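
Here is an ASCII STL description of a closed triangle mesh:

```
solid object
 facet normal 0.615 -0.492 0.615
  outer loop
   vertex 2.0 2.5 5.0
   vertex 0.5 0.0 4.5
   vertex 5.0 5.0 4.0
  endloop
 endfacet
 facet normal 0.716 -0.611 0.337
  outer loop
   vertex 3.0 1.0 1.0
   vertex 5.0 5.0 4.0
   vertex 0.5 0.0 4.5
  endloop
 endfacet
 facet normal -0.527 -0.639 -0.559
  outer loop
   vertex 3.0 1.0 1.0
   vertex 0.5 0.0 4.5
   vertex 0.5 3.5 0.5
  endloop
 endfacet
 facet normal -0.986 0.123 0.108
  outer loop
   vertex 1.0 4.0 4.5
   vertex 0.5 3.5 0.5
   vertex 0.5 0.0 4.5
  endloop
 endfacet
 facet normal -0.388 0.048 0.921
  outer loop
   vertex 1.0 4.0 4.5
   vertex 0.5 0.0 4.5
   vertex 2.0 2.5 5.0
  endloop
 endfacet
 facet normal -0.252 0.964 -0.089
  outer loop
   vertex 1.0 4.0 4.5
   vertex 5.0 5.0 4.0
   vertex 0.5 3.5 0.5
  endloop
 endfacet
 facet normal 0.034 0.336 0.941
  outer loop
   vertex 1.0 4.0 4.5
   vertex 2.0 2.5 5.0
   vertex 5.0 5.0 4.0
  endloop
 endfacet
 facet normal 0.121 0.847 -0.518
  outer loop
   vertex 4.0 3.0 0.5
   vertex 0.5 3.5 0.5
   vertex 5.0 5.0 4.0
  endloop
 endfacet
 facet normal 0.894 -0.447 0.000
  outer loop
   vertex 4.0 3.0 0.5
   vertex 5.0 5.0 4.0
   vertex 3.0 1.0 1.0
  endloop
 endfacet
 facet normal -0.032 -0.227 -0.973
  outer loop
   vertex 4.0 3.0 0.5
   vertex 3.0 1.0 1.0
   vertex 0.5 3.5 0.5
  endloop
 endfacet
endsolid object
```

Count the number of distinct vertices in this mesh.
7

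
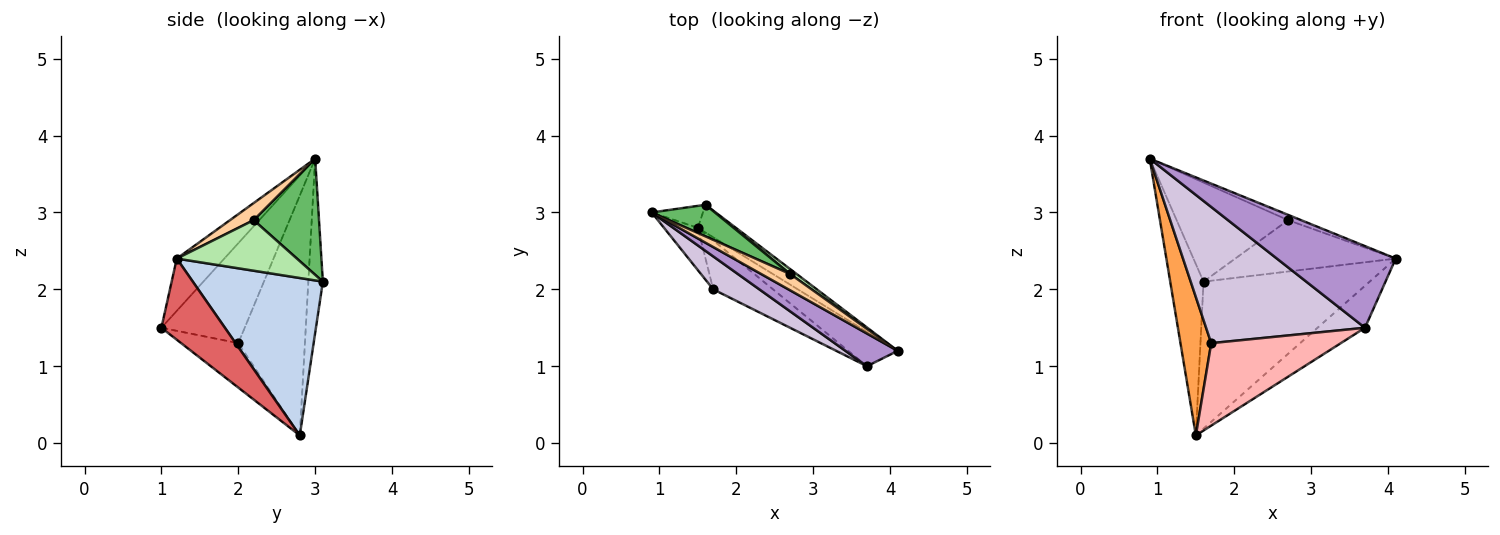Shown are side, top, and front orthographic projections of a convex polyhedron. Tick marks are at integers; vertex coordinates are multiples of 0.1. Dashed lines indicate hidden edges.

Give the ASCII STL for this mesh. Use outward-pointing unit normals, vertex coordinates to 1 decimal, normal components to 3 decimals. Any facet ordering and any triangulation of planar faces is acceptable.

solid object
 facet normal -0.397 0.910 -0.117
  outer loop
   vertex 1.5 2.8 0.1
   vertex 0.9 3.0 3.7
   vertex 1.6 3.1 2.1
  endloop
 endfacet
 facet normal 0.610 0.779 -0.147
  outer loop
   vertex 1.5 2.8 0.1
   vertex 1.6 3.1 2.1
   vertex 4.1 1.2 2.4
  endloop
 endfacet
 facet normal -0.901 -0.416 -0.127
  outer loop
   vertex 1.7 2.0 1.3
   vertex 0.9 3.0 3.7
   vertex 1.5 2.8 0.1
  endloop
 endfacet
 facet normal 0.488 0.269 0.830
  outer loop
   vertex 2.7 2.2 2.9
   vertex 0.9 3.0 3.7
   vertex 4.1 1.2 2.4
  endloop
 endfacet
 facet normal 0.488 0.832 0.265
  outer loop
   vertex 2.7 2.2 2.9
   vertex 1.6 3.1 2.1
   vertex 0.9 3.0 3.7
  endloop
 endfacet
 facet normal 0.597 0.798 0.076
  outer loop
   vertex 2.7 2.2 2.9
   vertex 4.1 1.2 2.4
   vertex 1.6 3.1 2.1
  endloop
 endfacet
 facet normal 0.720 0.538 -0.439
  outer loop
   vertex 3.7 1.0 1.5
   vertex 1.5 2.8 0.1
   vertex 4.1 1.2 2.4
  endloop
 endfacet
 facet normal -0.354 -0.804 -0.477
  outer loop
   vertex 3.7 1.0 1.5
   vertex 1.7 2.0 1.3
   vertex 1.5 2.8 0.1
  endloop
 endfacet
 facet normal -0.348 -0.870 0.348
  outer loop
   vertex 3.7 1.0 1.5
   vertex 4.1 1.2 2.4
   vertex 0.9 3.0 3.7
  endloop
 endfacet
 facet normal -0.454 -0.866 0.210
  outer loop
   vertex 3.7 1.0 1.5
   vertex 0.9 3.0 3.7
   vertex 1.7 2.0 1.3
  endloop
 endfacet
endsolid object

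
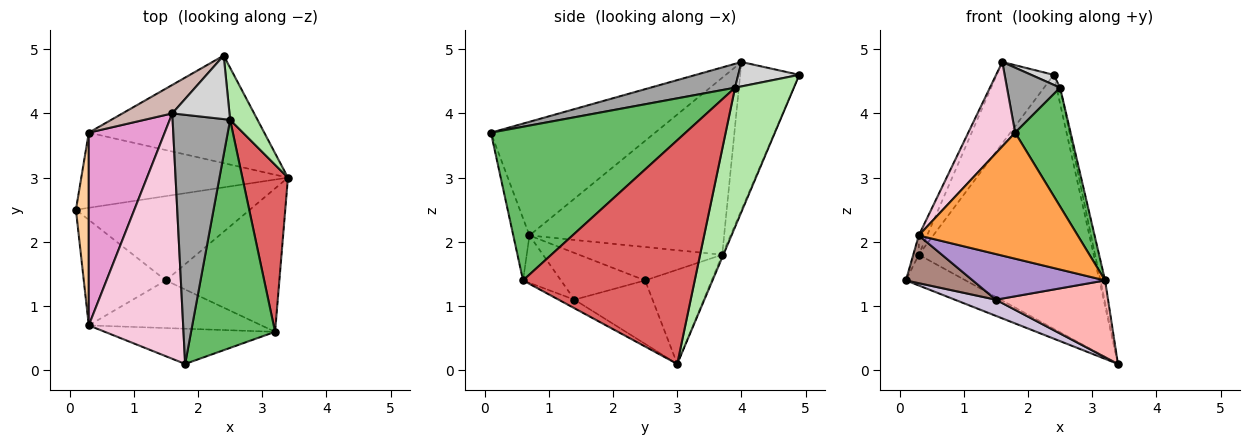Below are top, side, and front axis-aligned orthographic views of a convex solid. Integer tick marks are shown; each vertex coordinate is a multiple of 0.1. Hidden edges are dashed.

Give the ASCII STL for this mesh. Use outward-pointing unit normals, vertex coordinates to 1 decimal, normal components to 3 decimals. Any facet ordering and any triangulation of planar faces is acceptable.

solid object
 facet normal -0.389 0.349 -0.853
  outer loop
   vertex 0.3 3.7 1.8
   vertex 3.4 3.0 0.1
   vertex 0.1 2.5 1.4
  endloop
 endfacet
 facet normal -0.006 0.921 -0.390
  outer loop
   vertex 0.3 3.7 1.8
   vertex 2.4 4.9 4.6
   vertex 3.4 3.0 0.1
  endloop
 endfacet
 facet normal -0.098 -0.958 -0.268
  outer loop
   vertex 0.3 0.7 2.1
   vertex 3.2 0.6 1.4
   vertex 1.8 0.1 3.7
  endloop
 endfacet
 facet normal -0.933 0.036 0.359
  outer loop
   vertex 0.3 0.7 2.1
   vertex 0.3 3.7 1.8
   vertex 0.1 2.5 1.4
  endloop
 endfacet
 facet normal 0.851 -0.243 0.465
  outer loop
   vertex 2.5 3.9 4.4
   vertex 1.8 0.1 3.7
   vertex 3.2 0.6 1.4
  endloop
 endfacet
 facet normal 0.979 0.059 0.193
  outer loop
   vertex 2.5 3.9 4.4
   vertex 3.4 3.0 0.1
   vertex 2.4 4.9 4.6
  endloop
 endfacet
 facet normal 0.980 0.026 0.199
  outer loop
   vertex 2.5 3.9 4.4
   vertex 3.2 0.6 1.4
   vertex 3.4 3.0 0.1
  endloop
 endfacet
 facet normal -0.066 -0.471 -0.880
  outer loop
   vertex 1.5 1.4 1.1
   vertex 3.4 3.0 0.1
   vertex 3.2 0.6 1.4
  endloop
 endfacet
 facet normal -0.194 -0.679 -0.708
  outer loop
   vertex 1.5 1.4 1.1
   vertex 3.2 0.6 1.4
   vertex 0.3 0.7 2.1
  endloop
 endfacet
 facet normal -0.337 -0.177 -0.925
  outer loop
   vertex 1.5 1.4 1.1
   vertex 0.1 2.5 1.4
   vertex 3.4 3.0 0.1
  endloop
 endfacet
 facet normal -0.461 -0.366 -0.809
  outer loop
   vertex 1.5 1.4 1.1
   vertex 0.3 0.7 2.1
   vertex 0.1 2.5 1.4
  endloop
 endfacet
 facet normal -0.700 0.674 0.236
  outer loop
   vertex 1.6 4.0 4.8
   vertex 2.4 4.9 4.6
   vertex 0.3 3.7 1.8
  endloop
 endfacet
 facet normal -0.918 0.039 0.394
  outer loop
   vertex 1.6 4.0 4.8
   vertex 0.3 3.7 1.8
   vertex 0.3 0.7 2.1
  endloop
 endfacet
 facet normal -0.751 -0.215 0.624
  outer loop
   vertex 1.6 4.0 4.8
   vertex 0.3 0.7 2.1
   vertex 1.8 0.1 3.7
  endloop
 endfacet
 facet normal 0.373 -0.234 0.898
  outer loop
   vertex 1.6 4.0 4.8
   vertex 1.8 0.1 3.7
   vertex 2.5 3.9 4.4
  endloop
 endfacet
 facet normal 0.389 -0.143 0.910
  outer loop
   vertex 1.6 4.0 4.8
   vertex 2.5 3.9 4.4
   vertex 2.4 4.9 4.6
  endloop
 endfacet
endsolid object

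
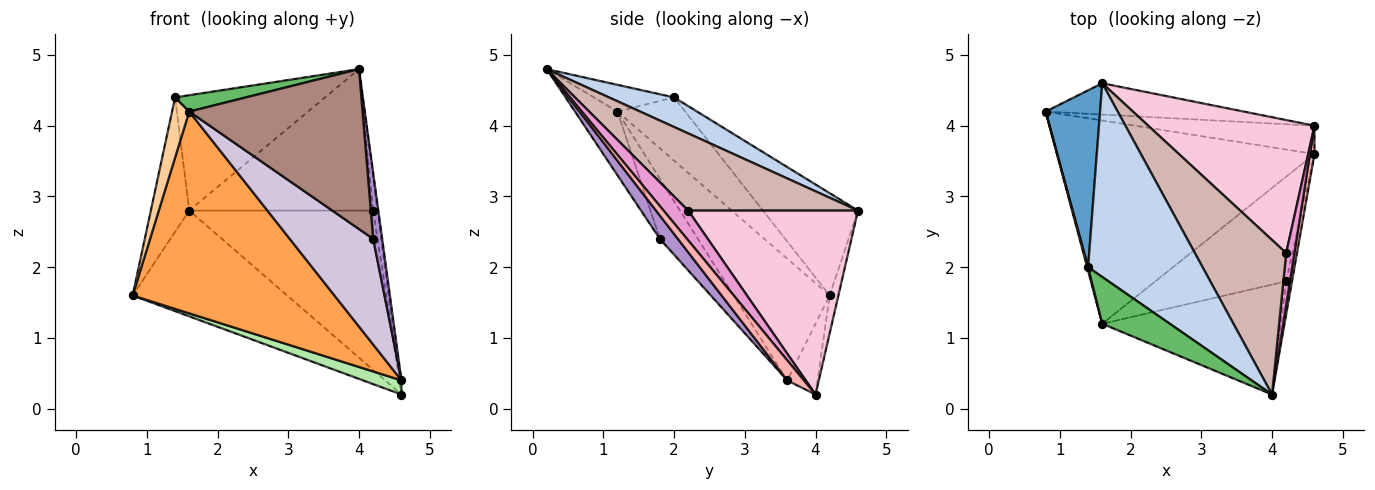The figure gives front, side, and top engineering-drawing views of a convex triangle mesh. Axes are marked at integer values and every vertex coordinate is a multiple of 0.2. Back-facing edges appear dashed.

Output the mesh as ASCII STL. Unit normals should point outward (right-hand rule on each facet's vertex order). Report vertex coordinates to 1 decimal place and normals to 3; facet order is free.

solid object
 facet normal -0.832 0.336 0.442
  outer loop
   vertex 1.4 2.0 4.4
   vertex 1.6 4.6 2.8
   vertex 0.8 4.2 1.6
  endloop
 endfacet
 facet normal 0.217 0.499 0.839
  outer loop
   vertex 1.4 2.0 4.4
   vertex 4.0 0.2 4.8
   vertex 1.6 4.6 2.8
  endloop
 endfacet
 facet normal -0.318 -0.668 -0.673
  outer loop
   vertex 1.6 1.2 4.2
   vertex 0.8 4.2 1.6
   vertex 4.6 3.6 0.4
  endloop
 endfacet
 facet normal -0.969 -0.246 0.014
  outer loop
   vertex 1.6 1.2 4.2
   vertex 1.4 2.0 4.4
   vertex 0.8 4.2 1.6
  endloop
 endfacet
 facet normal -0.350 -0.309 0.885
  outer loop
   vertex 1.6 1.2 4.2
   vertex 4.0 0.2 4.8
   vertex 1.4 2.0 4.4
  endloop
 endfacet
 facet normal -0.333 -0.422 -0.843
  outer loop
   vertex 4.6 4.0 0.2
   vertex 4.6 3.6 0.4
   vertex 0.8 4.2 1.6
  endloop
 endfacet
 facet normal -0.054 0.958 -0.283
  outer loop
   vertex 4.6 4.0 0.2
   vertex 0.8 4.2 1.6
   vertex 1.6 4.6 2.8
  endloop
 endfacet
 facet normal 0.970 0.108 0.216
  outer loop
   vertex 4.6 4.0 0.2
   vertex 4.0 0.2 4.8
   vertex 4.6 3.6 0.4
  endloop
 endfacet
 facet normal 0.873 -0.436 -0.218
  outer loop
   vertex 4.2 1.8 2.4
   vertex 4.6 3.6 0.4
   vertex 4.0 0.2 4.8
  endloop
 endfacet
 facet normal -0.308 -0.676 -0.670
  outer loop
   vertex 4.2 1.8 2.4
   vertex 1.6 1.2 4.2
   vertex 4.6 3.6 0.4
  endloop
 endfacet
 facet normal -0.198 -0.808 -0.555
  outer loop
   vertex 4.2 1.8 2.4
   vertex 4.0 0.2 4.8
   vertex 1.6 1.2 4.2
  endloop
 endfacet
 facet normal 0.529 0.573 0.626
  outer loop
   vertex 4.2 2.2 2.8
   vertex 1.6 4.6 2.8
   vertex 4.0 0.2 4.8
  endloop
 endfacet
 facet normal 0.951 0.166 0.261
  outer loop
   vertex 4.2 2.2 2.8
   vertex 4.0 0.2 4.8
   vertex 4.6 4.0 0.2
  endloop
 endfacet
 facet normal 0.578 0.626 0.523
  outer loop
   vertex 4.2 2.2 2.8
   vertex 4.6 4.0 0.2
   vertex 1.6 4.6 2.8
  endloop
 endfacet
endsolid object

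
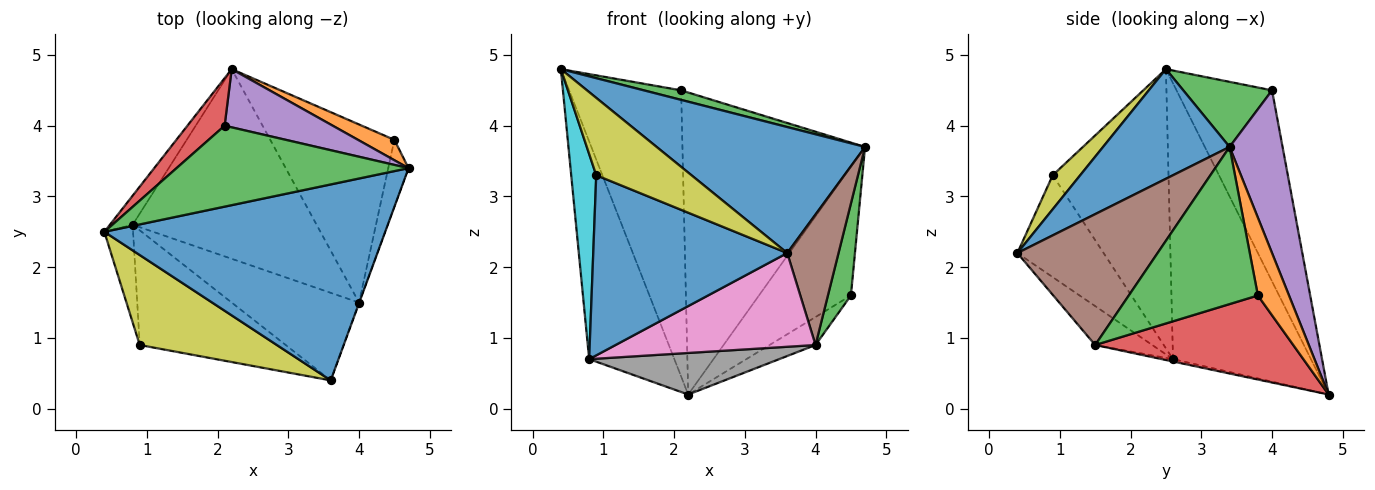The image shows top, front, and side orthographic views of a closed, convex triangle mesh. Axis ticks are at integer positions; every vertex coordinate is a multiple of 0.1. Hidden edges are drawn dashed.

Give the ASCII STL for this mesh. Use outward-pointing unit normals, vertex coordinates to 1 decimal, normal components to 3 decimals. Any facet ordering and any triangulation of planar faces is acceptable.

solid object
 facet normal 0.312 -0.514 0.799
  outer loop
   vertex 3.6 0.4 2.2
   vertex 4.7 3.4 3.7
   vertex 0.4 2.5 4.8
  endloop
 endfacet
 facet normal -0.849 0.524 -0.070
  outer loop
   vertex 0.8 2.6 0.7
   vertex 0.4 2.5 4.8
   vertex 2.2 4.8 0.2
  endloop
 endfacet
 facet normal 0.268 -0.113 0.957
  outer loop
   vertex 2.1 4.0 4.5
   vertex 0.4 2.5 4.8
   vertex 4.7 3.4 3.7
  endloop
 endfacet
 facet normal -0.644 0.755 0.125
  outer loop
   vertex 2.1 4.0 4.5
   vertex 2.2 4.8 0.2
   vertex 0.4 2.5 4.8
  endloop
 endfacet
 facet normal 0.274 0.944 0.182
  outer loop
   vertex 2.1 4.0 4.5
   vertex 4.7 3.4 3.7
   vertex 2.2 4.8 0.2
  endloop
 endfacet
 facet normal 0.939 -0.344 -0.002
  outer loop
   vertex 4.0 1.5 0.9
   vertex 4.7 3.4 3.7
   vertex 3.6 0.4 2.2
  endloop
 endfacet
 facet normal -0.204 -0.715 -0.668
  outer loop
   vertex 4.0 1.5 0.9
   vertex 3.6 0.4 2.2
   vertex 0.8 2.6 0.7
  endloop
 endfacet
 facet normal -0.013 -0.214 -0.977
  outer loop
   vertex 4.0 1.5 0.9
   vertex 0.8 2.6 0.7
   vertex 2.2 4.8 0.2
  endloop
 endfacet
 facet normal 0.185 -0.641 0.745
  outer loop
   vertex 0.9 0.9 3.3
   vertex 3.6 0.4 2.2
   vertex 0.4 2.5 4.8
  endloop
 endfacet
 facet normal -0.973 -0.210 -0.100
  outer loop
   vertex 0.9 0.9 3.3
   vertex 0.4 2.5 4.8
   vertex 0.8 2.6 0.7
  endloop
 endfacet
 facet normal -0.351 -0.790 -0.503
  outer loop
   vertex 0.9 0.9 3.3
   vertex 0.8 2.6 0.7
   vertex 3.6 0.4 2.2
  endloop
 endfacet
 facet normal 0.317 0.937 0.148
  outer loop
   vertex 4.5 3.8 1.6
   vertex 2.2 4.8 0.2
   vertex 4.7 3.4 3.7
  endloop
 endfacet
 facet normal 0.977 -0.174 -0.126
  outer loop
   vertex 4.5 3.8 1.6
   vertex 4.7 3.4 3.7
   vertex 4.0 1.5 0.9
  endloop
 endfacet
 facet normal 0.556 0.129 -0.821
  outer loop
   vertex 4.5 3.8 1.6
   vertex 4.0 1.5 0.9
   vertex 2.2 4.8 0.2
  endloop
 endfacet
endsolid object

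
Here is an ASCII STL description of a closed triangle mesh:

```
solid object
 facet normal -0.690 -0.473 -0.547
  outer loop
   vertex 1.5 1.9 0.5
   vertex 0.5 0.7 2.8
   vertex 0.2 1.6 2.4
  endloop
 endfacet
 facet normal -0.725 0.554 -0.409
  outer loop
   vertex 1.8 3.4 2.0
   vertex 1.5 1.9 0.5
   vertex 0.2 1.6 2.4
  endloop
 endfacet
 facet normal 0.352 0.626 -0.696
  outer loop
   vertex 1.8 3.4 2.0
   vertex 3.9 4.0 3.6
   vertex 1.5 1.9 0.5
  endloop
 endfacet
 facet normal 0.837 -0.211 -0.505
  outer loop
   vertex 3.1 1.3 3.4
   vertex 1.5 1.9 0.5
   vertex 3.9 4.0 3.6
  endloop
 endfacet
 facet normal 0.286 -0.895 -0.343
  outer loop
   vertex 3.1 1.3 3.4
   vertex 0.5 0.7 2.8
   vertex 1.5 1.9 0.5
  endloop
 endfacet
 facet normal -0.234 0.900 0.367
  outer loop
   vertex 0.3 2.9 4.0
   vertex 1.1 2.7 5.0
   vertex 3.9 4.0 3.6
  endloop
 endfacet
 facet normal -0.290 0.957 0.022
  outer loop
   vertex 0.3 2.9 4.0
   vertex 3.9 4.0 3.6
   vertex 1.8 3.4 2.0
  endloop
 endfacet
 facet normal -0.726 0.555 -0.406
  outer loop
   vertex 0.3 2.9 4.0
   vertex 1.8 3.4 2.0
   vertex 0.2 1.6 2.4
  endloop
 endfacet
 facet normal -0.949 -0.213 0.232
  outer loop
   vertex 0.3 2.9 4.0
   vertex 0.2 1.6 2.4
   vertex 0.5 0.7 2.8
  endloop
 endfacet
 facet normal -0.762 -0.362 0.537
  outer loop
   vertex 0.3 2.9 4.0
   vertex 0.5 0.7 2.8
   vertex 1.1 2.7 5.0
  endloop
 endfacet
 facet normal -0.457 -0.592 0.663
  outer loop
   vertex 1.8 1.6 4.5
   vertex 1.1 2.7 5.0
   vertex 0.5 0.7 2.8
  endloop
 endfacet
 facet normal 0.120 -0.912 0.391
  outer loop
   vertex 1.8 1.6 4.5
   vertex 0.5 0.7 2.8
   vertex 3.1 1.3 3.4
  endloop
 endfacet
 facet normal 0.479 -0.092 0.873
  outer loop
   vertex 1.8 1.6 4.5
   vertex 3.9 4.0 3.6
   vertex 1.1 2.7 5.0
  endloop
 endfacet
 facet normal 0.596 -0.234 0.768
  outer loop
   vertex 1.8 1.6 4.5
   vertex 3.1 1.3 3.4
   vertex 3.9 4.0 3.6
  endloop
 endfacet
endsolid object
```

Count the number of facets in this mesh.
14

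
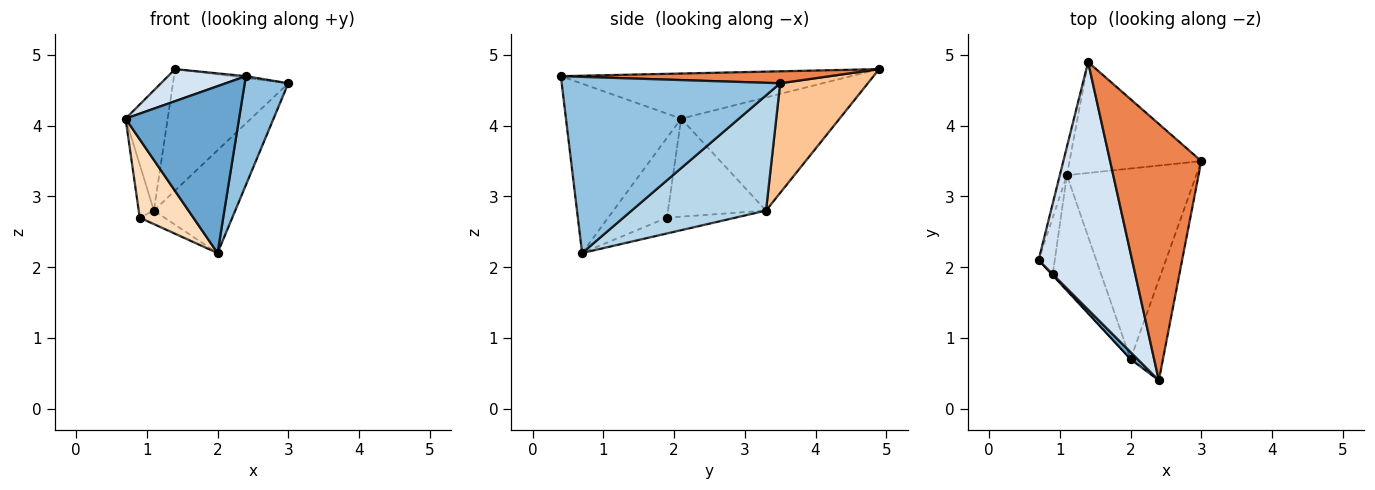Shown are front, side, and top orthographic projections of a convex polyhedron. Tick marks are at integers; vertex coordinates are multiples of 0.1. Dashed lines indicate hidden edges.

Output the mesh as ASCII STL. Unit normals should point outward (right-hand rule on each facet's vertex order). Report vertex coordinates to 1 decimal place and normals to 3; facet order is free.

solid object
 facet normal -0.712 -0.702 0.030
  outer loop
   vertex 2.0 0.7 2.2
   vertex 2.4 0.4 4.7
   vertex 0.7 2.1 4.1
  endloop
 endfacet
 facet normal 0.965 -0.193 -0.178
  outer loop
   vertex 2.0 0.7 2.2
   vertex 3.0 3.5 4.6
   vertex 2.4 0.4 4.7
  endloop
 endfacet
 facet normal 0.617 0.373 -0.693
  outer loop
   vertex 1.1 3.3 2.8
   vertex 3.0 3.5 4.6
   vertex 2.0 0.7 2.2
  endloop
 endfacet
 facet normal -0.432 -0.116 0.895
  outer loop
   vertex 1.4 4.9 4.8
   vertex 0.7 2.1 4.1
   vertex 2.4 0.4 4.7
  endloop
 endfacet
 facet normal 0.130 0.007 0.992
  outer loop
   vertex 1.4 4.9 4.8
   vertex 2.4 0.4 4.7
   vertex 3.0 3.5 4.6
  endloop
 endfacet
 facet normal -0.965 0.256 -0.060
  outer loop
   vertex 1.4 4.9 4.8
   vertex 1.1 3.3 2.8
   vertex 0.7 2.1 4.1
  endloop
 endfacet
 facet normal 0.490 0.644 -0.588
  outer loop
   vertex 1.4 4.9 4.8
   vertex 3.0 3.5 4.6
   vertex 1.1 3.3 2.8
  endloop
 endfacet
 facet normal -0.739 -0.674 -0.009
  outer loop
   vertex 0.9 1.9 2.7
   vertex 2.0 0.7 2.2
   vertex 0.7 2.1 4.1
  endloop
 endfacet
 facet normal -0.975 0.151 -0.161
  outer loop
   vertex 0.9 1.9 2.7
   vertex 0.7 2.1 4.1
   vertex 1.1 3.3 2.8
  endloop
 endfacet
 facet normal -0.308 0.111 -0.945
  outer loop
   vertex 0.9 1.9 2.7
   vertex 1.1 3.3 2.8
   vertex 2.0 0.7 2.2
  endloop
 endfacet
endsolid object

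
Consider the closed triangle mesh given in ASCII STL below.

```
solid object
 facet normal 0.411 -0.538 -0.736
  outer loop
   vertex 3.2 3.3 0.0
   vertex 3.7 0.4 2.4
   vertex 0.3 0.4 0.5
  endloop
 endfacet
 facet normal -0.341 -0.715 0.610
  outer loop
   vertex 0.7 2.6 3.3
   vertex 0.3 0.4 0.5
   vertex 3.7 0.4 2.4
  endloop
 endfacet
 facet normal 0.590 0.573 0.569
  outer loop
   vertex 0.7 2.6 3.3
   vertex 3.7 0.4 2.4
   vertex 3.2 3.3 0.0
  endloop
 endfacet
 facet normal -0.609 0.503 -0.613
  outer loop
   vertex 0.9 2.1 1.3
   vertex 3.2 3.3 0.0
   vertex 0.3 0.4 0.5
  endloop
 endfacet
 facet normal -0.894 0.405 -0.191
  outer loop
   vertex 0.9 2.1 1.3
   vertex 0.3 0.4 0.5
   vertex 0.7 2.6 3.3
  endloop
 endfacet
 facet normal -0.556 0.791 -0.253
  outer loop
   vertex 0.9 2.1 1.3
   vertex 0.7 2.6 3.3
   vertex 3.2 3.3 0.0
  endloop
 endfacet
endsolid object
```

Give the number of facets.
6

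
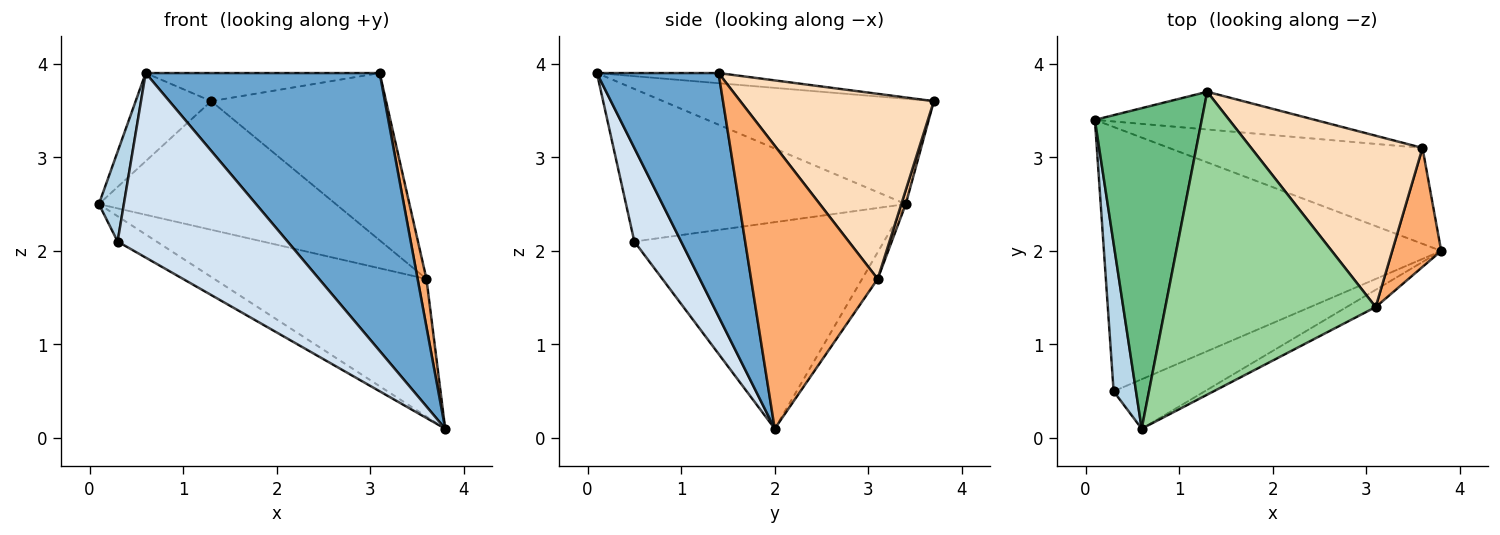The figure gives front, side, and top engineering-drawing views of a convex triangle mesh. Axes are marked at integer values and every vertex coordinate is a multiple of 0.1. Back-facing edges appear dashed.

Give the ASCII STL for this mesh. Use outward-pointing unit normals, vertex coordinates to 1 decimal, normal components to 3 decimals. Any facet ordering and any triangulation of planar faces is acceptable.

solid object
 facet normal 0.461 -0.886 -0.055
  outer loop
   vertex 3.1 1.4 3.9
   vertex 0.6 0.1 3.9
   vertex 3.8 2.0 0.1
  endloop
 endfacet
 facet normal -0.521 0.081 -0.850
  outer loop
   vertex 0.3 0.5 2.1
   vertex 0.1 3.4 2.5
   vertex 3.8 2.0 0.1
  endloop
 endfacet
 facet normal -0.986 -0.088 0.145
  outer loop
   vertex 0.3 0.5 2.1
   vertex 0.6 0.1 3.9
   vertex 0.1 3.4 2.5
  endloop
 endfacet
 facet normal 0.257 -0.933 -0.250
  outer loop
   vertex 0.3 0.5 2.1
   vertex 3.8 2.0 0.1
   vertex 0.6 0.1 3.9
  endloop
 endfacet
 facet normal -0.060 0.819 -0.571
  outer loop
   vertex 3.6 3.1 1.7
   vertex 3.8 2.0 0.1
   vertex 0.1 3.4 2.5
  endloop
 endfacet
 facet normal 0.983 -0.069 0.170
  outer loop
   vertex 3.6 3.1 1.7
   vertex 3.1 1.4 3.9
   vertex 3.8 2.0 0.1
  endloop
 endfacet
 facet normal 0.018 0.959 -0.281
  outer loop
   vertex 1.3 3.7 3.6
   vertex 3.6 3.1 1.7
   vertex 0.1 3.4 2.5
  endloop
 endfacet
 facet normal 0.612 0.553 0.566
  outer loop
   vertex 1.3 3.7 3.6
   vertex 3.1 1.4 3.9
   vertex 3.6 3.1 1.7
  endloop
 endfacet
 facet normal -0.689 0.192 0.699
  outer loop
   vertex 1.3 3.7 3.6
   vertex 0.1 3.4 2.5
   vertex 0.6 0.1 3.9
  endloop
 endfacet
 facet normal -0.048 0.092 0.995
  outer loop
   vertex 1.3 3.7 3.6
   vertex 0.6 0.1 3.9
   vertex 3.1 1.4 3.9
  endloop
 endfacet
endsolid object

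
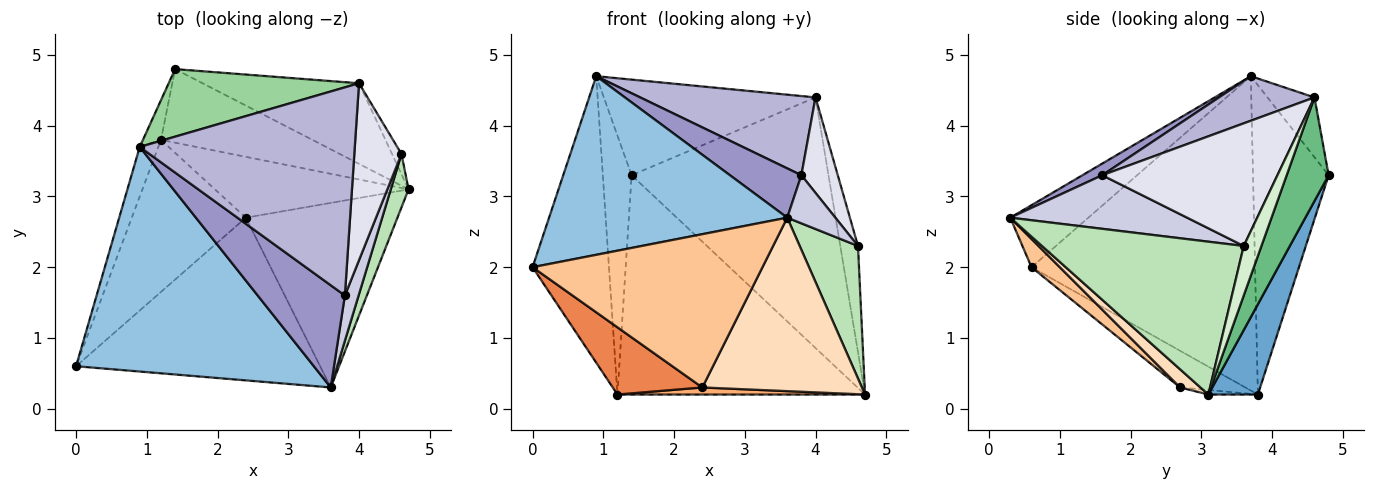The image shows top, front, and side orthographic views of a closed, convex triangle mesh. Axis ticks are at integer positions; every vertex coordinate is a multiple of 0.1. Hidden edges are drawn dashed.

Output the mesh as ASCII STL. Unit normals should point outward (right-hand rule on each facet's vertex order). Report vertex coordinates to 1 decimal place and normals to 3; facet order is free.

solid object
 facet normal 0.186 0.931 -0.312
  outer loop
   vertex 1.2 3.8 0.2
   vertex 1.4 4.8 3.3
   vertex 4.7 3.1 0.2
  endloop
 endfacet
 facet normal -0.200 -0.610 0.767
  outer loop
   vertex 0.9 3.7 4.7
   vertex 0.0 0.6 2.0
   vertex 3.6 0.3 2.7
  endloop
 endfacet
 facet normal -0.945 0.323 -0.056
  outer loop
   vertex 0.9 3.7 4.7
   vertex 1.2 3.8 0.2
   vertex 0.0 0.6 2.0
  endloop
 endfacet
 facet normal -0.933 0.355 -0.054
  outer loop
   vertex 0.9 3.7 4.7
   vertex 1.4 4.8 3.3
   vertex 1.2 3.8 0.2
  endloop
 endfacet
 facet normal -0.282 -0.388 -0.877
  outer loop
   vertex 2.4 2.7 0.3
   vertex 0.0 0.6 2.0
   vertex 1.2 3.8 0.2
  endloop
 endfacet
 facet normal -0.023 -0.115 -0.993
  outer loop
   vertex 2.4 2.7 0.3
   vertex 1.2 3.8 0.2
   vertex 4.7 3.1 0.2
  endloop
 endfacet
 facet normal 0.084 -0.683 -0.725
  outer loop
   vertex 2.4 2.7 0.3
   vertex 3.6 0.3 2.7
   vertex 0.0 0.6 2.0
  endloop
 endfacet
 facet normal 0.087 -0.682 -0.726
  outer loop
   vertex 2.4 2.7 0.3
   vertex 4.7 3.1 0.2
   vertex 3.6 0.3 2.7
  endloop
 endfacet
 facet normal 0.199 0.933 -0.300
  outer loop
   vertex 4.0 4.6 4.4
   vertex 4.7 3.1 0.2
   vertex 1.4 4.8 3.3
  endloop
 endfacet
 facet normal -0.178 0.804 0.568
  outer loop
   vertex 4.0 4.6 4.4
   vertex 1.4 4.8 3.3
   vertex 0.9 3.7 4.7
  endloop
 endfacet
 facet normal 0.955 -0.276 0.111
  outer loop
   vertex 4.6 3.6 2.3
   vertex 3.6 0.3 2.7
   vertex 4.7 3.1 0.2
  endloop
 endfacet
 facet normal 0.701 0.701 -0.133
  outer loop
   vertex 4.6 3.6 2.3
   vertex 4.7 3.1 0.2
   vertex 4.0 4.6 4.4
  endloop
 endfacet
 facet normal 0.120 -0.431 0.894
  outer loop
   vertex 3.8 1.6 3.3
   vertex 0.9 3.7 4.7
   vertex 3.6 0.3 2.7
  endloop
 endfacet
 facet normal 0.190 -0.349 0.918
  outer loop
   vertex 3.8 1.6 3.3
   vertex 4.0 4.6 4.4
   vertex 0.9 3.7 4.7
  endloop
 endfacet
 facet normal 0.937 -0.255 0.240
  outer loop
   vertex 3.8 1.6 3.3
   vertex 3.6 0.3 2.7
   vertex 4.6 3.6 2.3
  endloop
 endfacet
 facet normal 0.916 -0.190 0.352
  outer loop
   vertex 3.8 1.6 3.3
   vertex 4.6 3.6 2.3
   vertex 4.0 4.6 4.4
  endloop
 endfacet
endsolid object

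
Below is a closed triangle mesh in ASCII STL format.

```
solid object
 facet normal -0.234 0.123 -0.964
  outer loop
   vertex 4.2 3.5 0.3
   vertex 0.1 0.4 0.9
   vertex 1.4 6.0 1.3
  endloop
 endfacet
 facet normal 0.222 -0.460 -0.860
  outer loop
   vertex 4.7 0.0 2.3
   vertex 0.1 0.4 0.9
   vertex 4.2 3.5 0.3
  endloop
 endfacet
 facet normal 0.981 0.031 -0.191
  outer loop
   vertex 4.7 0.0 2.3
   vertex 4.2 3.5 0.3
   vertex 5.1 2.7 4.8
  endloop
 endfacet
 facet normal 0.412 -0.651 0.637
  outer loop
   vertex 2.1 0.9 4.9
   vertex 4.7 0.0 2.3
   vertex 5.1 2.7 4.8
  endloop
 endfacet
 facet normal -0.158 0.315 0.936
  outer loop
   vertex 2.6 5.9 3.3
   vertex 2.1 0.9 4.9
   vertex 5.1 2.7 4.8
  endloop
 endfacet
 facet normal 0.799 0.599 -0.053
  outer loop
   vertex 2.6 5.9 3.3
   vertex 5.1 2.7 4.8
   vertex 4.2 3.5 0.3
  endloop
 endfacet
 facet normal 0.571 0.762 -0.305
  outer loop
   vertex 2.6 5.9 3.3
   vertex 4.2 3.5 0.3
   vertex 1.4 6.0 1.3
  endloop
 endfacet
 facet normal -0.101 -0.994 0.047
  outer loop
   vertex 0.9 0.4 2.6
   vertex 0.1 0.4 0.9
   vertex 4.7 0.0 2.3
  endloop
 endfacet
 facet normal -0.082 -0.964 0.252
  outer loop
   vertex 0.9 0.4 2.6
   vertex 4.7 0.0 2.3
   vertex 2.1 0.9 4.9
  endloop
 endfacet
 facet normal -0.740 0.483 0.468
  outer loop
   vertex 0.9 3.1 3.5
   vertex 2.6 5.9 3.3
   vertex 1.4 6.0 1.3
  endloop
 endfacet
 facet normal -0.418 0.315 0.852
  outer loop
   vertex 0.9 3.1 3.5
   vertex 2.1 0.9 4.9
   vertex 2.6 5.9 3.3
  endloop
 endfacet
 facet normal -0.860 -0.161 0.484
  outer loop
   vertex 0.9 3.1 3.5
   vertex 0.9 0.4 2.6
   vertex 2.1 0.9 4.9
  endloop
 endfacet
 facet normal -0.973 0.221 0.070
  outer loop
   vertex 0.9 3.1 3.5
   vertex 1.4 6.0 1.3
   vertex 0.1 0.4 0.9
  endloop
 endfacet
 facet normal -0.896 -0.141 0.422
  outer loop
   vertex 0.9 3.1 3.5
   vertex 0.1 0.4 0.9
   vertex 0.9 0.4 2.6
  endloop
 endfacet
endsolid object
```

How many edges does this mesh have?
21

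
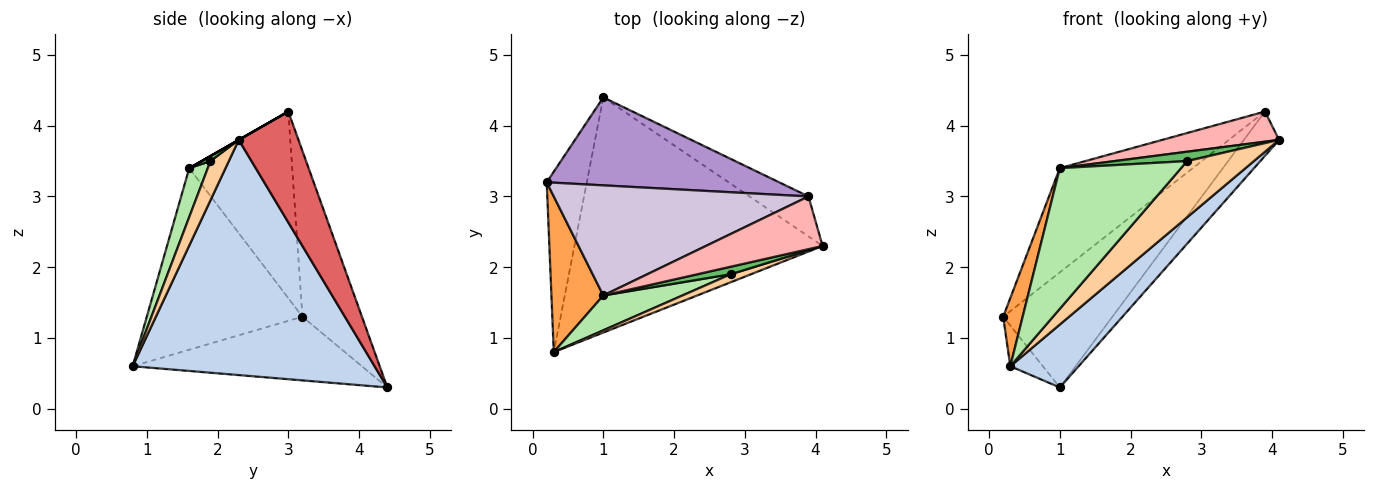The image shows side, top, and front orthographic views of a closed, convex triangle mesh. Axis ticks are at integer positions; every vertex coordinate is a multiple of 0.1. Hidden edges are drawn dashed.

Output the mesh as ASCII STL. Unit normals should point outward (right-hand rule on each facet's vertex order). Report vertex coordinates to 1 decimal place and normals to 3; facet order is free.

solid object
 facet normal -0.840 0.119 -0.529
  outer loop
   vertex 1.0 4.4 0.3
   vertex 0.3 0.8 0.6
   vertex 0.2 3.2 1.3
  endloop
 endfacet
 facet normal 0.675 -0.191 -0.713
  outer loop
   vertex 1.0 4.4 0.3
   vertex 4.1 2.3 3.8
   vertex 0.3 0.8 0.6
  endloop
 endfacet
 facet normal -0.955 -0.119 0.273
  outer loop
   vertex 1.0 1.6 3.4
   vertex 0.2 3.2 1.3
   vertex 0.3 0.8 0.6
  endloop
 endfacet
 facet normal 0.263 -0.955 0.136
  outer loop
   vertex 2.8 1.9 3.5
   vertex 0.3 0.8 0.6
   vertex 4.1 2.3 3.8
  endloop
 endfacet
 facet normal 0.095 -0.776 0.624
  outer loop
   vertex 2.8 1.9 3.5
   vertex 4.1 2.3 3.8
   vertex 1.0 1.6 3.4
  endloop
 endfacet
 facet normal 0.147 -0.960 0.238
  outer loop
   vertex 2.8 1.9 3.5
   vertex 1.0 1.6 3.4
   vertex 0.3 0.8 0.6
  endloop
 endfacet
 facet normal 0.783 0.462 -0.417
  outer loop
   vertex 3.9 3.0 4.2
   vertex 4.1 2.3 3.8
   vertex 1.0 4.4 0.3
  endloop
 endfacet
 facet normal 0.000 -0.496 0.868
  outer loop
   vertex 3.9 3.0 4.2
   vertex 1.0 1.6 3.4
   vertex 4.1 2.3 3.8
  endloop
 endfacet
 facet normal -0.397 0.729 0.557
  outer loop
   vertex 3.9 3.0 4.2
   vertex 1.0 4.4 0.3
   vertex 0.2 3.2 1.3
  endloop
 endfacet
 facet normal -0.470 0.607 0.641
  outer loop
   vertex 3.9 3.0 4.2
   vertex 0.2 3.2 1.3
   vertex 1.0 1.6 3.4
  endloop
 endfacet
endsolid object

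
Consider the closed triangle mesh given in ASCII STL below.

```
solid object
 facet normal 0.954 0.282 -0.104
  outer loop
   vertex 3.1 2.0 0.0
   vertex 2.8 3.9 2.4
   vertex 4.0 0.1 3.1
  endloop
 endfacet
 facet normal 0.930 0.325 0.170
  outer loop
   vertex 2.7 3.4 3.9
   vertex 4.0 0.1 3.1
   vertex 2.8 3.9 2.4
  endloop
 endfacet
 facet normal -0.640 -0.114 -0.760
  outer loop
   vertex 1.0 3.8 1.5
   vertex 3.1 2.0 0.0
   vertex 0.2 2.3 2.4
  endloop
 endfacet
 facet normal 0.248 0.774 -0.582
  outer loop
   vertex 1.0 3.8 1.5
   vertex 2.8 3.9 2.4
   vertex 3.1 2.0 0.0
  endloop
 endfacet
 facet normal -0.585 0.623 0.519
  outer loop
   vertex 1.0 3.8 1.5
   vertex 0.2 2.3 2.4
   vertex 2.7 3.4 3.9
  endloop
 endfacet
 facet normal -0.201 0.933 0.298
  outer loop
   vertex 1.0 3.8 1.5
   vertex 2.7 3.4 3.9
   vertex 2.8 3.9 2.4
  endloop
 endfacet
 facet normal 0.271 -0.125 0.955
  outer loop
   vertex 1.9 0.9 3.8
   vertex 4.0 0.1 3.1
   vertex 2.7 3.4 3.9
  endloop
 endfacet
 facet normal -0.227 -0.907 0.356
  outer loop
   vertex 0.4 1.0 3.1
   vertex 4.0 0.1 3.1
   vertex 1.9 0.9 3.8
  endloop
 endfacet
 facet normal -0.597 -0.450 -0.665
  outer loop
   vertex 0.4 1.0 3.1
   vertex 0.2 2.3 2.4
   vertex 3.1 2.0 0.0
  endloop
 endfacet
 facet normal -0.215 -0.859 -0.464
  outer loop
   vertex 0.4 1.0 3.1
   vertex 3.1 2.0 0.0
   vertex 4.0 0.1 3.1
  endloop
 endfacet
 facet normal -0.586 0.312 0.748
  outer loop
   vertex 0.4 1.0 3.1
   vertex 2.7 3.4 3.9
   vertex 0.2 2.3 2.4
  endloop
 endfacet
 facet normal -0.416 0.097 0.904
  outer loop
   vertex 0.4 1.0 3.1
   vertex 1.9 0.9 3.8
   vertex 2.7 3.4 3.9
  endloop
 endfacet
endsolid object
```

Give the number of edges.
18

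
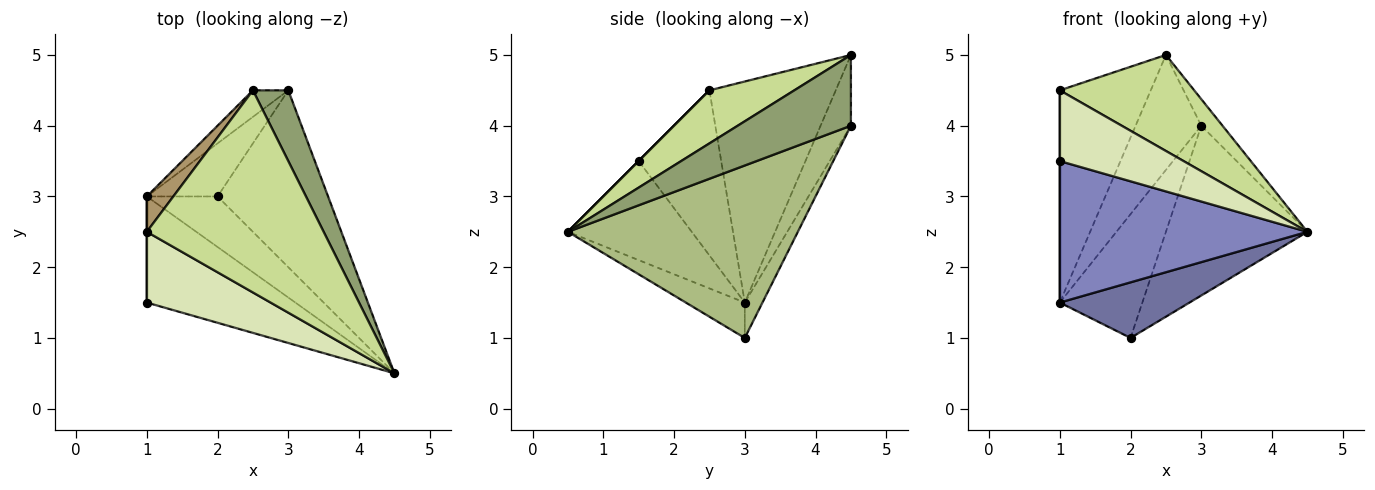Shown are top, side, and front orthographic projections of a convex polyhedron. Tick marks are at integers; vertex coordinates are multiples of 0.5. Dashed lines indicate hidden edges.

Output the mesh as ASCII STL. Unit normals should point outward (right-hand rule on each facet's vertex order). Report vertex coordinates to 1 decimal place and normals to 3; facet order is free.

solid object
 facet normal -0.319 -0.701 -0.638
  outer loop
   vertex 2.0 3.0 1.0
   vertex 4.5 0.5 2.5
   vertex 1.0 3.0 1.5
  endloop
 endfacet
 facet normal -0.371 -0.743 -0.557
  outer loop
   vertex 1.0 1.5 3.5
   vertex 1.0 3.0 1.5
   vertex 4.5 0.5 2.5
  endloop
 endfacet
 facet normal -0.410 0.889 -0.205
  outer loop
   vertex 3.0 4.5 4.0
   vertex 1.0 3.0 1.5
   vertex 2.5 4.5 5.0
  endloop
 endfacet
 facet normal -0.193 0.902 -0.386
  outer loop
   vertex 3.0 4.5 4.0
   vertex 2.0 3.0 1.0
   vertex 1.0 3.0 1.5
  endloop
 endfacet
 facet normal 0.882 0.165 0.441
  outer loop
   vertex 3.0 4.5 4.0
   vertex 2.5 4.5 5.0
   vertex 4.5 0.5 2.5
  endloop
 endfacet
 facet normal 0.748 0.460 -0.479
  outer loop
   vertex 3.0 4.5 4.0
   vertex 4.5 0.5 2.5
   vertex 2.0 3.0 1.0
  endloop
 endfacet
 facet normal 0.262 -0.414 0.872
  outer loop
   vertex 1.0 2.5 4.5
   vertex 4.5 0.5 2.5
   vertex 2.5 4.5 5.0
  endloop
 endfacet
 facet normal 0.000 -0.707 0.707
  outer loop
   vertex 1.0 2.5 4.5
   vertex 1.0 1.5 3.5
   vertex 4.5 0.5 2.5
  endloop
 endfacet
 facet normal -0.808 0.582 0.097
  outer loop
   vertex 1.0 2.5 4.5
   vertex 2.5 4.5 5.0
   vertex 1.0 3.0 1.5
  endloop
 endfacet
 facet normal -1.000 0.000 0.000
  outer loop
   vertex 1.0 2.5 4.5
   vertex 1.0 3.0 1.5
   vertex 1.0 1.5 3.5
  endloop
 endfacet
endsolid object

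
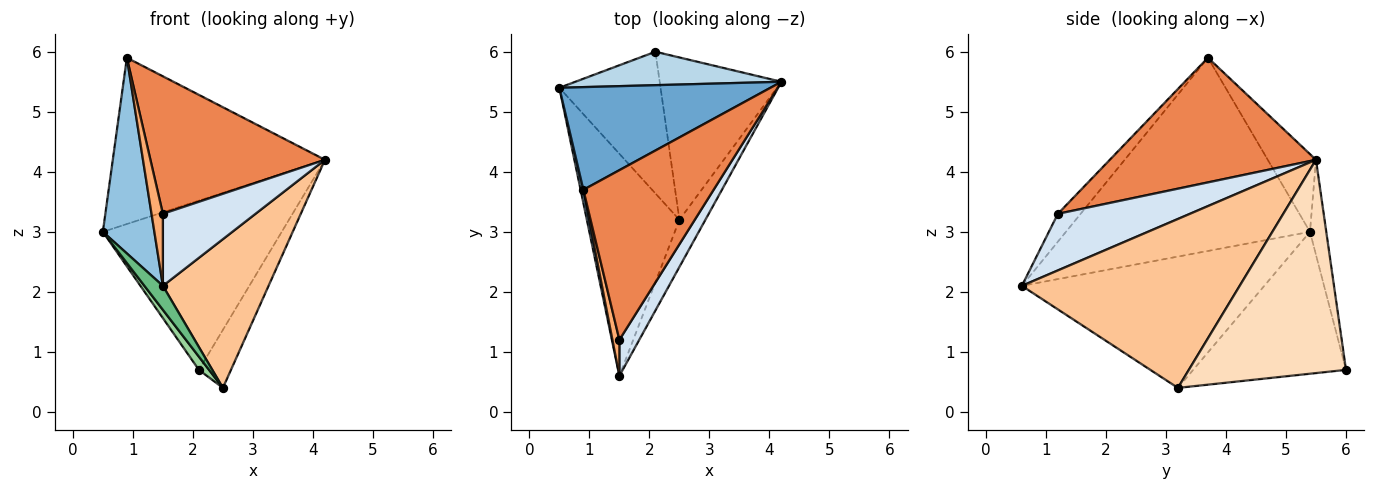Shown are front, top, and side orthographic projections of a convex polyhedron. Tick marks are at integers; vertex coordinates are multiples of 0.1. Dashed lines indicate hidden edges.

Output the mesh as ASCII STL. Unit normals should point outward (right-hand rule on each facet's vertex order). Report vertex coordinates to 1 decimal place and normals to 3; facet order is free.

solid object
 facet normal -0.190 0.835 0.516
  outer loop
   vertex 0.9 3.7 5.9
   vertex 4.2 5.5 4.2
   vertex 0.5 5.4 3.0
  endloop
 endfacet
 facet normal -0.978 -0.206 0.014
  outer loop
   vertex 0.9 3.7 5.9
   vertex 0.5 5.4 3.0
   vertex 1.5 0.6 2.1
  endloop
 endfacet
 facet normal -0.089 0.977 0.193
  outer loop
   vertex 2.1 6.0 0.7
   vertex 0.5 5.4 3.0
   vertex 4.2 5.5 4.2
  endloop
 endfacet
 facet normal 0.787 -0.552 0.276
  outer loop
   vertex 1.5 1.2 3.3
   vertex 1.5 0.6 2.1
   vertex 4.2 5.5 4.2
  endloop
 endfacet
 facet normal 0.597 -0.505 0.623
  outer loop
   vertex 1.5 1.2 3.3
   vertex 4.2 5.5 4.2
   vertex 0.9 3.7 5.9
  endloop
 endfacet
 facet normal -0.873 -0.436 0.218
  outer loop
   vertex 1.5 1.2 3.3
   vertex 0.9 3.7 5.9
   vertex 1.5 0.6 2.1
  endloop
 endfacet
 facet normal 0.891 -0.432 -0.137
  outer loop
   vertex 2.5 3.2 0.4
   vertex 4.2 5.5 4.2
   vertex 1.5 0.6 2.1
  endloop
 endfacet
 facet normal 0.855 0.174 -0.488
  outer loop
   vertex 2.5 3.2 0.4
   vertex 2.1 6.0 0.7
   vertex 4.2 5.5 4.2
  endloop
 endfacet
 facet normal -0.816 -0.062 -0.575
  outer loop
   vertex 2.5 3.2 0.4
   vertex 1.5 0.6 2.1
   vertex 0.5 5.4 3.0
  endloop
 endfacet
 facet normal -0.813 -0.054 -0.580
  outer loop
   vertex 2.5 3.2 0.4
   vertex 0.5 5.4 3.0
   vertex 2.1 6.0 0.7
  endloop
 endfacet
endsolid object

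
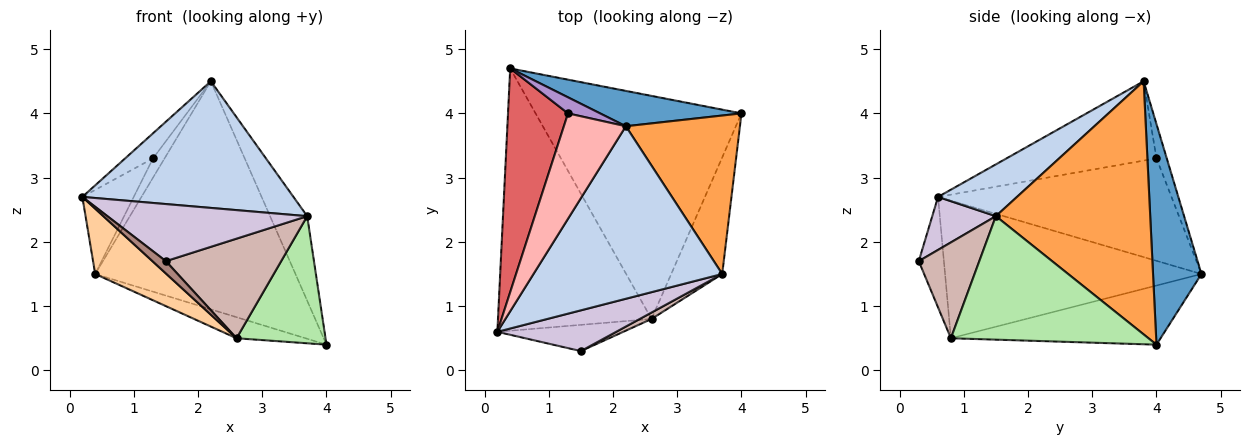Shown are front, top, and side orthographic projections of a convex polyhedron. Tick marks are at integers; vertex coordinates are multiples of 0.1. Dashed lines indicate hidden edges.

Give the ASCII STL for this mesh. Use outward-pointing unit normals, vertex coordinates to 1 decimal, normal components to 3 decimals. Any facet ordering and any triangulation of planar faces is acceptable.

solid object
 facet normal 0.232 0.961 0.149
  outer loop
   vertex 2.2 3.8 4.5
   vertex 4.0 4.0 0.4
   vertex 0.4 4.7 1.5
  endloop
 endfacet
 facet normal 0.216 -0.578 0.787
  outer loop
   vertex 3.7 1.5 2.4
   vertex 2.2 3.8 4.5
   vertex 0.2 0.6 2.7
  endloop
 endfacet
 facet normal 0.890 0.214 0.401
  outer loop
   vertex 3.7 1.5 2.4
   vertex 4.0 4.0 0.4
   vertex 2.2 3.8 4.5
  endloop
 endfacet
 facet normal -0.656 -0.182 -0.732
  outer loop
   vertex 2.6 0.8 0.5
   vertex 0.2 0.6 2.7
   vertex 0.4 4.7 1.5
  endloop
 endfacet
 facet normal -0.275 0.090 -0.957
  outer loop
   vertex 2.6 0.8 0.5
   vertex 0.4 4.7 1.5
   vertex 4.0 4.0 0.4
  endloop
 endfacet
 facet normal 0.853 -0.384 -0.352
  outer loop
   vertex 2.6 0.8 0.5
   vertex 4.0 4.0 0.4
   vertex 3.7 1.5 2.4
  endloop
 endfacet
 facet normal -0.848 0.187 0.496
  outer loop
   vertex 1.3 4.0 3.3
   vertex 0.4 4.7 1.5
   vertex 0.2 0.6 2.7
  endloop
 endfacet
 facet normal -0.780 0.145 0.609
  outer loop
   vertex 1.3 4.0 3.3
   vertex 0.2 0.6 2.7
   vertex 2.2 3.8 4.5
  endloop
 endfacet
 facet normal -0.564 0.634 0.529
  outer loop
   vertex 1.3 4.0 3.3
   vertex 2.2 3.8 4.5
   vertex 0.4 4.7 1.5
  endloop
 endfacet
 facet normal 0.251 -0.788 0.562
  outer loop
   vertex 1.5 0.3 1.7
   vertex 3.7 1.5 2.4
   vertex 0.2 0.6 2.7
  endloop
 endfacet
 facet normal -0.622 -0.333 -0.709
  outer loop
   vertex 1.5 0.3 1.7
   vertex 0.2 0.6 2.7
   vertex 2.6 0.8 0.5
  endloop
 endfacet
 facet normal 0.464 -0.884 0.057
  outer loop
   vertex 1.5 0.3 1.7
   vertex 2.6 0.8 0.5
   vertex 3.7 1.5 2.4
  endloop
 endfacet
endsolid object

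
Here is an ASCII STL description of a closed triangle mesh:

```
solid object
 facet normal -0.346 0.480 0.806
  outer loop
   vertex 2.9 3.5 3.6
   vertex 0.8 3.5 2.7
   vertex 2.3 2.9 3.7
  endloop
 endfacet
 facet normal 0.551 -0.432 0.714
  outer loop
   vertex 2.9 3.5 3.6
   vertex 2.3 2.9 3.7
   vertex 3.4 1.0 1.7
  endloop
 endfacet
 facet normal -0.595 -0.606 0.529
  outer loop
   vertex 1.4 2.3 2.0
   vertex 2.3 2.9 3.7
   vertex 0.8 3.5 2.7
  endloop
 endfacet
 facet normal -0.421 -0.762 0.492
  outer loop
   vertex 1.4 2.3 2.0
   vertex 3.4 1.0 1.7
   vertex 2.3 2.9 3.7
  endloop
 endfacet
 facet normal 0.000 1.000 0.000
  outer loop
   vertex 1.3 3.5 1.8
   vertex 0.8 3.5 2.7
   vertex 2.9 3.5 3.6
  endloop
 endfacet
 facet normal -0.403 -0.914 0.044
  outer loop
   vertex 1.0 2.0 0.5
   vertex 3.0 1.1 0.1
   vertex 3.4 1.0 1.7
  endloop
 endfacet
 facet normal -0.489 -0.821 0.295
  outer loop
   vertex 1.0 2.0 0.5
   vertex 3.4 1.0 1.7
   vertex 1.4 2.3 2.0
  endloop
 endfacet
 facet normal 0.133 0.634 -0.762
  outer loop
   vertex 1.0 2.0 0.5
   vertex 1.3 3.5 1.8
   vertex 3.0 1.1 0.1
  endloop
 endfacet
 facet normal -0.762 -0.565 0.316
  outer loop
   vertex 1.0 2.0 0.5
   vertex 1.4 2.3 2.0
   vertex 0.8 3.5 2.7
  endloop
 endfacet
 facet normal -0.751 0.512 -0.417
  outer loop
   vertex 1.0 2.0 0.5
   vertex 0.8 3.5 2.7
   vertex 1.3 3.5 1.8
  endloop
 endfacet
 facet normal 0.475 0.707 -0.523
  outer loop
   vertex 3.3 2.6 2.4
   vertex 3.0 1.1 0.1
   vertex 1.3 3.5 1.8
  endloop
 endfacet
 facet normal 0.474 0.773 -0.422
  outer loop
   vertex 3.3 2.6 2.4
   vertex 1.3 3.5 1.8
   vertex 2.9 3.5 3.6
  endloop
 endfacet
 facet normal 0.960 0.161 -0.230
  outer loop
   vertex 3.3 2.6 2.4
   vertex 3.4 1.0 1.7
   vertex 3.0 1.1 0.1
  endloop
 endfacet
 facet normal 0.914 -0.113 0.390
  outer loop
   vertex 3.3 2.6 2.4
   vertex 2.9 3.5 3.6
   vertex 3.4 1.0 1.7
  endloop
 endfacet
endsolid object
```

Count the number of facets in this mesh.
14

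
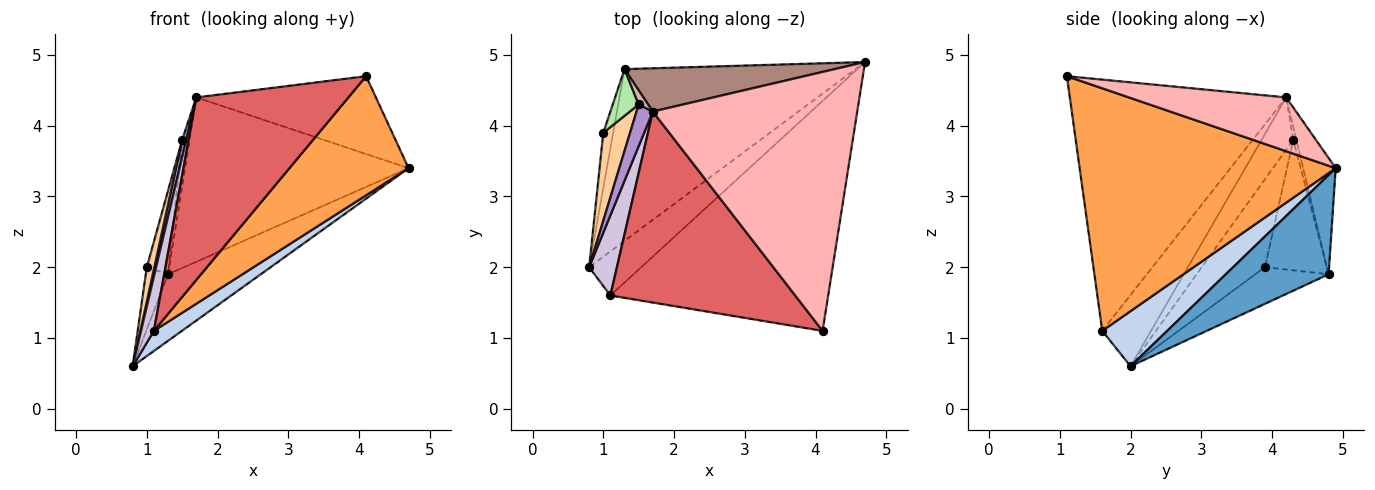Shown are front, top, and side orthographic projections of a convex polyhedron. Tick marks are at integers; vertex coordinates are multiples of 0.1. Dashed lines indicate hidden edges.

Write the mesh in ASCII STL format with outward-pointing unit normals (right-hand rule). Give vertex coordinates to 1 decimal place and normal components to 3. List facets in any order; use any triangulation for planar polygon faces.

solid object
 facet normal 0.372 0.335 -0.866
  outer loop
   vertex 1.3 4.8 1.9
   vertex 4.7 4.9 3.4
   vertex 0.8 2.0 0.6
  endloop
 endfacet
 facet normal 0.693 -0.299 -0.656
  outer loop
   vertex 1.1 1.6 1.1
   vertex 0.8 2.0 0.6
   vertex 4.7 4.9 3.4
  endloop
 endfacet
 facet normal 0.703 -0.327 -0.631
  outer loop
   vertex 1.1 1.6 1.1
   vertex 4.7 4.9 3.4
   vertex 4.1 1.1 4.7
  endloop
 endfacet
 facet normal -0.951 -0.113 0.289
  outer loop
   vertex 1.0 3.9 2.0
   vertex 0.8 2.0 0.6
   vertex 1.5 4.3 3.8
  endloop
 endfacet
 facet normal -0.927 0.281 -0.249
  outer loop
   vertex 1.0 3.9 2.0
   vertex 1.3 4.8 1.9
   vertex 0.8 2.0 0.6
  endloop
 endfacet
 facet normal -0.926 0.329 0.184
  outer loop
   vertex 1.0 3.9 2.0
   vertex 1.5 4.3 3.8
   vertex 1.3 4.8 1.9
  endloop
 endfacet
 facet normal -0.701 -0.493 0.516
  outer loop
   vertex 1.7 4.2 4.4
   vertex 1.1 1.6 1.1
   vertex 4.1 1.1 4.7
  endloop
 endfacet
 facet normal 0.244 0.279 0.929
  outer loop
   vertex 1.7 4.2 4.4
   vertex 4.1 1.1 4.7
   vertex 4.7 4.9 3.4
  endloop
 endfacet
 facet normal -0.947 -0.123 0.295
  outer loop
   vertex 1.7 4.2 4.4
   vertex 1.5 4.3 3.8
   vertex 0.8 2.0 0.6
  endloop
 endfacet
 facet normal -0.905 -0.238 0.352
  outer loop
   vertex 1.7 4.2 4.4
   vertex 0.8 2.0 0.6
   vertex 1.1 1.6 1.1
  endloop
 endfacet
 facet normal -0.139 0.958 0.252
  outer loop
   vertex 1.7 4.2 4.4
   vertex 4.7 4.9 3.4
   vertex 1.3 4.8 1.9
  endloop
 endfacet
 facet normal -0.375 0.886 0.273
  outer loop
   vertex 1.7 4.2 4.4
   vertex 1.3 4.8 1.9
   vertex 1.5 4.3 3.8
  endloop
 endfacet
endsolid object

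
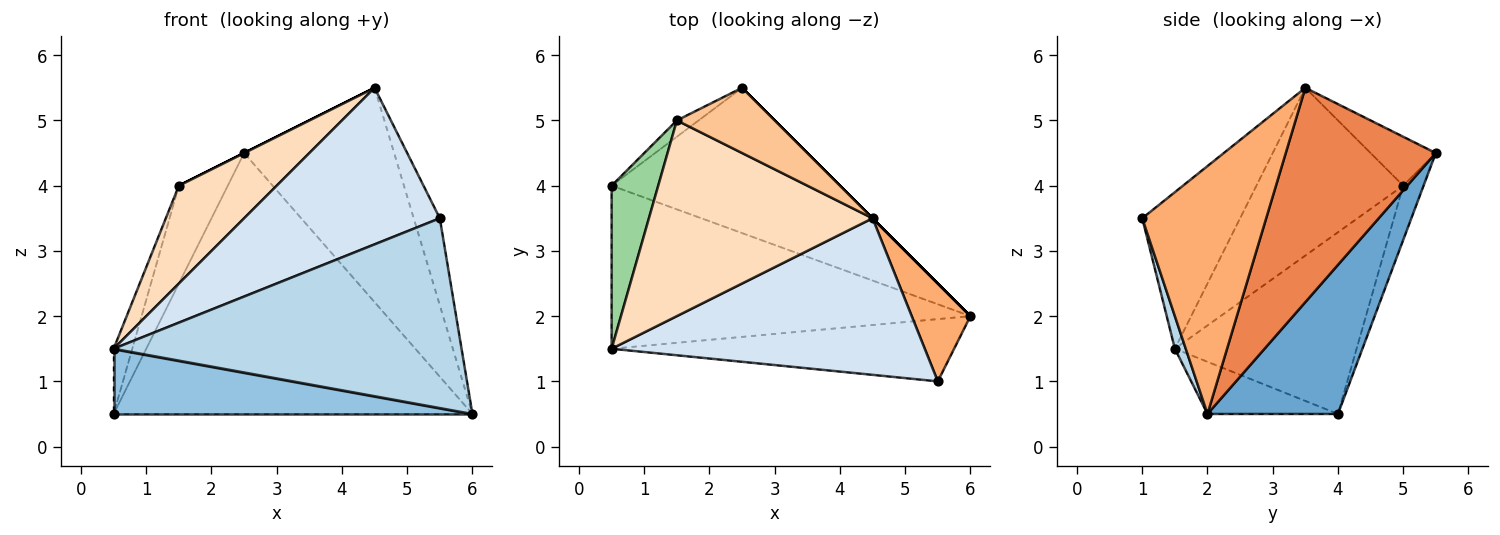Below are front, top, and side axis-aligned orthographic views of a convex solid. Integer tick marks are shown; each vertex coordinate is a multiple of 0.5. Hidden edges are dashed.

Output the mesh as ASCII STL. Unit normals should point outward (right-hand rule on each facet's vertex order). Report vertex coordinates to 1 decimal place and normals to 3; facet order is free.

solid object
 facet normal 0.303 0.833 -0.464
  outer loop
   vertex 2.5 5.5 4.5
   vertex 6.0 2.0 0.5
   vertex 0.5 4.0 0.5
  endloop
 endfacet
 facet normal -0.134 -0.368 -0.920
  outer loop
   vertex 0.5 1.5 1.5
   vertex 0.5 4.0 0.5
   vertex 6.0 2.0 0.5
  endloop
 endfacet
 facet normal 0.030 -0.950 -0.312
  outer loop
   vertex 0.5 1.5 1.5
   vertex 6.0 2.0 0.5
   vertex 5.5 1.0 3.5
  endloop
 endfacet
 facet normal -0.333 -0.667 0.667
  outer loop
   vertex 4.5 3.5 5.5
   vertex 0.5 1.5 1.5
   vertex 5.5 1.0 3.5
  endloop
 endfacet
 facet normal 0.707 0.707 0.000
  outer loop
   vertex 4.5 3.5 5.5
   vertex 6.0 2.0 0.5
   vertex 2.5 5.5 4.5
  endloop
 endfacet
 facet normal 0.953 0.201 0.226
  outer loop
   vertex 4.5 3.5 5.5
   vertex 5.5 1.0 3.5
   vertex 6.0 2.0 0.5
  endloop
 endfacet
 facet normal -0.447 0.000 0.894
  outer loop
   vertex 1.5 5.0 4.0
   vertex 4.5 3.5 5.5
   vertex 2.5 5.5 4.5
  endloop
 endfacet
 facet normal -0.557 -0.371 0.743
  outer loop
   vertex 1.5 5.0 4.0
   vertex 0.5 1.5 1.5
   vertex 4.5 3.5 5.5
  endloop
 endfacet
 facet normal -0.380 0.912 -0.152
  outer loop
   vertex 1.5 5.0 4.0
   vertex 2.5 5.5 4.5
   vertex 0.5 4.0 0.5
  endloop
 endfacet
 facet normal -0.964 0.099 0.247
  outer loop
   vertex 1.5 5.0 4.0
   vertex 0.5 4.0 0.5
   vertex 0.5 1.5 1.5
  endloop
 endfacet
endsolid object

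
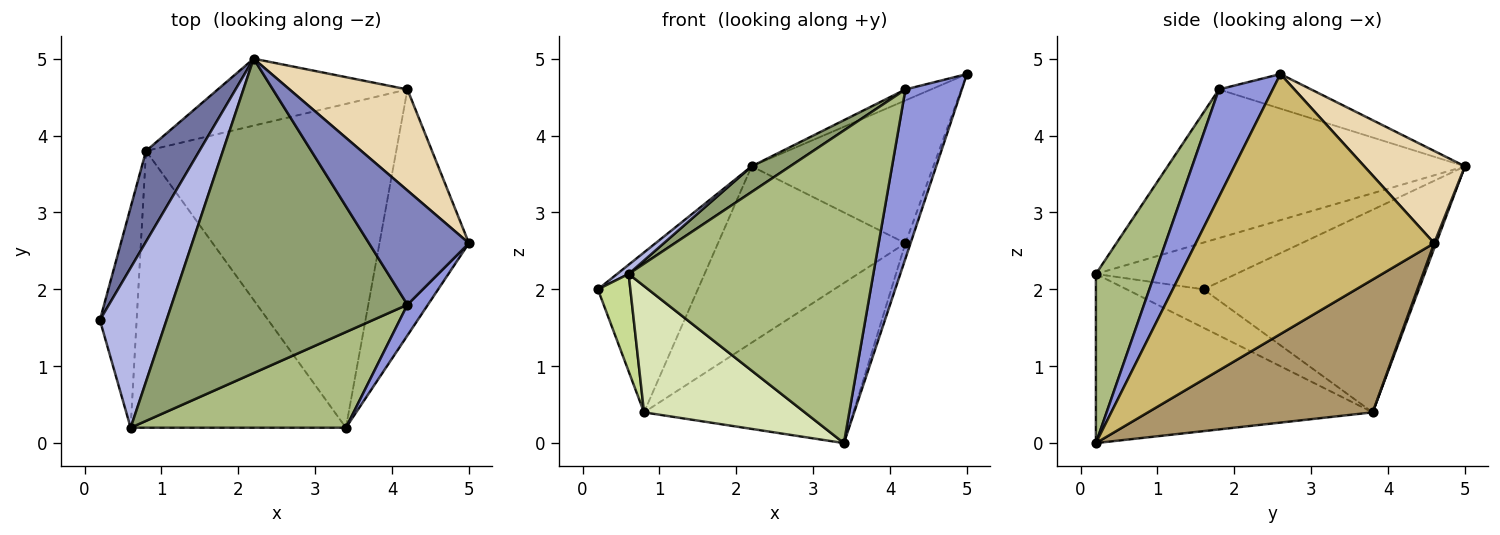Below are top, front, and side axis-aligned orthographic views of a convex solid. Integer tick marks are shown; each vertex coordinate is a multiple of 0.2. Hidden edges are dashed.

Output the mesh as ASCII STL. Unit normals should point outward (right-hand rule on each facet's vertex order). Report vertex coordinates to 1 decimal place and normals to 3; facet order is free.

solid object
 facet normal -0.882 0.410 0.232
  outer loop
   vertex 0.8 3.8 0.4
   vertex 0.2 1.6 2.0
   vertex 2.2 5.0 3.6
  endloop
 endfacet
 facet normal -0.326 0.090 0.941
  outer loop
   vertex 4.2 1.8 4.6
   vertex 5.0 2.6 4.8
   vertex 2.2 5.0 3.6
  endloop
 endfacet
 facet normal 0.685 -0.717 0.130
  outer loop
   vertex 4.2 1.8 4.6
   vertex 3.4 0.2 0.0
   vertex 5.0 2.6 4.8
  endloop
 endfacet
 facet normal -0.574 -0.047 0.818
  outer loop
   vertex 0.6 0.2 2.2
   vertex 2.2 5.0 3.6
   vertex 0.2 1.6 2.0
  endloop
 endfacet
 facet normal -0.532 -0.069 0.844
  outer loop
   vertex 0.6 0.2 2.2
   vertex 4.2 1.8 4.6
   vertex 2.2 5.0 3.6
  endloop
 endfacet
 facet normal 0.224 -0.932 0.285
  outer loop
   vertex 0.6 0.2 2.2
   vertex 3.4 0.2 0.0
   vertex 4.2 1.8 4.6
  endloop
 endfacet
 facet normal -0.691 -0.292 -0.661
  outer loop
   vertex 0.6 0.2 2.2
   vertex 0.2 1.6 2.0
   vertex 0.8 3.8 0.4
  endloop
 endfacet
 facet normal -0.582 -0.338 -0.740
  outer loop
   vertex 0.6 0.2 2.2
   vertex 0.8 3.8 0.4
   vertex 3.4 0.2 0.0
  endloop
 endfacet
 facet normal 0.430 0.400 -0.809
  outer loop
   vertex 4.2 4.6 2.6
   vertex 3.4 0.2 0.0
   vertex 0.8 3.8 0.4
  endloop
 endfacet
 facet normal 0.945 0.020 -0.325
  outer loop
   vertex 4.2 4.6 2.6
   vertex 5.0 2.6 4.8
   vertex 3.4 0.2 0.0
  endloop
 endfacet
 facet normal 0.010 0.935 -0.355
  outer loop
   vertex 4.2 4.6 2.6
   vertex 0.8 3.8 0.4
   vertex 2.2 5.0 3.6
  endloop
 endfacet
 facet normal 0.412 0.744 0.526
  outer loop
   vertex 4.2 4.6 2.6
   vertex 2.2 5.0 3.6
   vertex 5.0 2.6 4.8
  endloop
 endfacet
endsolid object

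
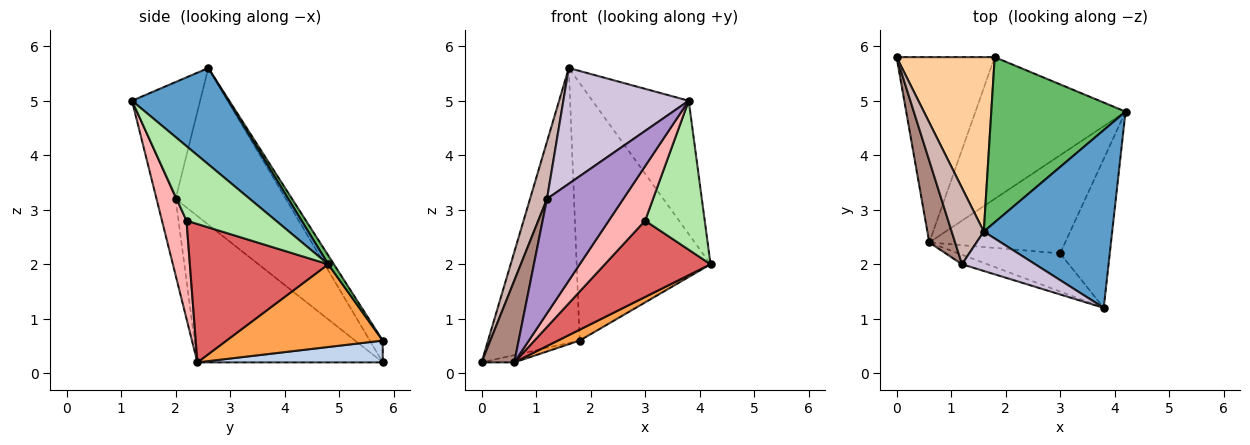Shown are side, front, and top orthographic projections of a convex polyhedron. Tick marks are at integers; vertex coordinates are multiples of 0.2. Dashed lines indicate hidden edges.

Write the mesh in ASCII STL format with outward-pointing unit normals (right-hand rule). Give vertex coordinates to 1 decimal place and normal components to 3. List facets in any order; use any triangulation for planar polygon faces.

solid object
 facet normal 0.514 0.514 0.686
  outer loop
   vertex 1.6 2.6 5.6
   vertex 3.8 1.2 5.0
   vertex 4.2 4.8 2.0
  endloop
 endfacet
 facet normal 0.217 0.038 -0.975
  outer loop
   vertex 1.8 5.8 0.6
   vertex 0.6 2.4 0.2
   vertex 0.0 5.8 0.2
  endloop
 endfacet
 facet normal 0.482 -0.067 -0.874
  outer loop
   vertex 1.8 5.8 0.6
   vertex 4.2 4.8 2.0
   vertex 0.6 2.4 0.2
  endloop
 endfacet
 facet normal -0.118 0.839 0.532
  outer loop
   vertex 1.8 5.8 0.6
   vertex 0.0 5.8 0.2
   vertex 1.6 2.6 5.6
  endloop
 endfacet
 facet normal 0.036 0.841 0.540
  outer loop
   vertex 1.8 5.8 0.6
   vertex 1.6 2.6 5.6
   vertex 4.2 4.8 2.0
  endloop
 endfacet
 facet normal 0.728 -0.485 -0.485
  outer loop
   vertex 3.0 2.2 2.8
   vertex 4.2 4.8 2.0
   vertex 3.8 1.2 5.0
  endloop
 endfacet
 facet normal 0.627 -0.478 -0.615
  outer loop
   vertex 3.0 2.2 2.8
   vertex 0.6 2.4 0.2
   vertex 4.2 4.8 2.0
  endloop
 endfacet
 facet normal 0.484 -0.717 -0.502
  outer loop
   vertex 3.0 2.2 2.8
   vertex 3.8 1.2 5.0
   vertex 0.6 2.4 0.2
  endloop
 endfacet
 facet normal -0.242 -0.967 -0.081
  outer loop
   vertex 1.2 2.0 3.2
   vertex 0.6 2.4 0.2
   vertex 3.8 1.2 5.0
  endloop
 endfacet
 facet normal -0.457 -0.842 0.287
  outer loop
   vertex 1.2 2.0 3.2
   vertex 3.8 1.2 5.0
   vertex 1.6 2.6 5.6
  endloop
 endfacet
 facet normal -0.970 -0.171 0.171
  outer loop
   vertex 1.2 2.0 3.2
   vertex 0.0 5.8 0.2
   vertex 0.6 2.4 0.2
  endloop
 endfacet
 facet normal -0.969 -0.149 0.199
  outer loop
   vertex 1.2 2.0 3.2
   vertex 1.6 2.6 5.6
   vertex 0.0 5.8 0.2
  endloop
 endfacet
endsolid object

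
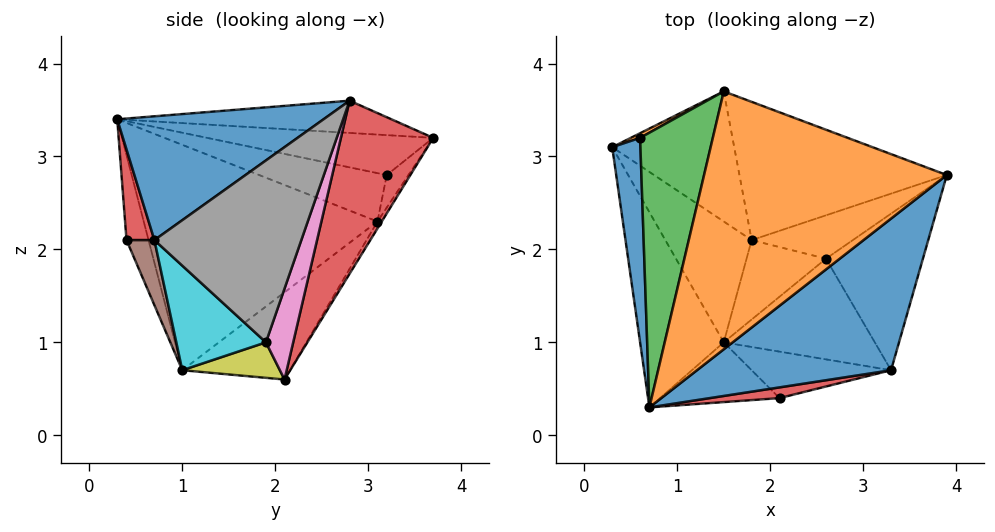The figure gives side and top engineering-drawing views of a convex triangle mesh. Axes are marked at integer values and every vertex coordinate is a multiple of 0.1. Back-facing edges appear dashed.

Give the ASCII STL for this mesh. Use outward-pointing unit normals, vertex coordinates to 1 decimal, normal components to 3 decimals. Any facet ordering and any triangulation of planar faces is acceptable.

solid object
 facet normal 0.429 -0.603 0.673
  outer loop
   vertex 3.3 0.7 2.1
   vertex 3.9 2.8 3.6
   vertex 0.7 0.3 3.4
  endloop
 endfacet
 facet normal -0.131 0.089 0.987
  outer loop
   vertex 1.5 3.7 3.2
   vertex 0.7 0.3 3.4
   vertex 3.9 2.8 3.6
  endloop
 endfacet
 facet normal -0.030 0.850 -0.526
  outer loop
   vertex 1.5 3.7 3.2
   vertex 1.8 2.1 0.6
   vertex 0.3 3.1 2.3
  endloop
 endfacet
 facet normal 0.378 0.807 -0.453
  outer loop
   vertex 1.5 3.7 3.2
   vertex 3.9 2.8 3.6
   vertex 1.8 2.1 0.6
  endloop
 endfacet
 facet normal -0.905 -0.261 -0.336
  outer loop
   vertex 1.5 1.0 0.7
   vertex 0.7 0.3 3.4
   vertex 0.3 3.1 2.3
  endloop
 endfacet
 facet normal -0.705 0.129 -0.698
  outer loop
   vertex 1.5 1.0 0.7
   vertex 0.3 3.1 2.3
   vertex 1.8 2.1 0.6
  endloop
 endfacet
 facet normal 0.431 0.764 -0.480
  outer loop
   vertex 2.6 1.9 1.0
   vertex 1.8 2.1 0.6
   vertex 3.9 2.8 3.6
  endloop
 endfacet
 facet normal 0.879 0.083 -0.469
  outer loop
   vertex 2.6 1.9 1.0
   vertex 3.9 2.8 3.6
   vertex 3.3 0.7 2.1
  endloop
 endfacet
 facet normal 0.400 -0.191 -0.896
  outer loop
   vertex 2.6 1.9 1.0
   vertex 1.5 1.0 0.7
   vertex 1.8 2.1 0.6
  endloop
 endfacet
 facet normal 0.524 -0.389 -0.758
  outer loop
   vertex 2.6 1.9 1.0
   vertex 3.3 0.7 2.1
   vertex 1.5 1.0 0.7
  endloop
 endfacet
 facet normal -0.862 0.074 0.502
  outer loop
   vertex 0.6 3.2 2.8
   vertex 0.3 3.1 2.3
   vertex 0.7 0.3 3.4
  endloop
 endfacet
 facet normal -0.531 0.834 0.152
  outer loop
   vertex 0.6 3.2 2.8
   vertex 1.5 3.7 3.2
   vertex 0.3 3.1 2.3
  endloop
 endfacet
 facet normal -0.475 0.163 0.865
  outer loop
   vertex 0.6 3.2 2.8
   vertex 0.7 0.3 3.4
   vertex 1.5 3.7 3.2
  endloop
 endfacet
 facet normal 0.238 -0.954 0.183
  outer loop
   vertex 2.1 0.4 2.1
   vertex 3.3 0.7 2.1
   vertex 0.7 0.3 3.4
  endloop
 endfacet
 facet normal -0.217 -0.927 -0.305
  outer loop
   vertex 2.1 0.4 2.1
   vertex 0.7 0.3 3.4
   vertex 1.5 1.0 0.7
  endloop
 endfacet
 facet normal 0.215 -0.861 -0.461
  outer loop
   vertex 2.1 0.4 2.1
   vertex 1.5 1.0 0.7
   vertex 3.3 0.7 2.1
  endloop
 endfacet
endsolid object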